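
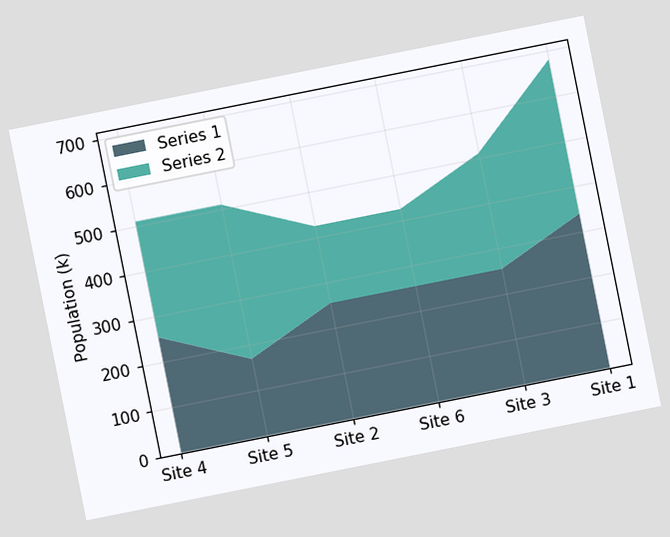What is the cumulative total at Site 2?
425k

The chart is tilted about 11° counter-clockwise. The stacked total at Site 2 reaches 425k.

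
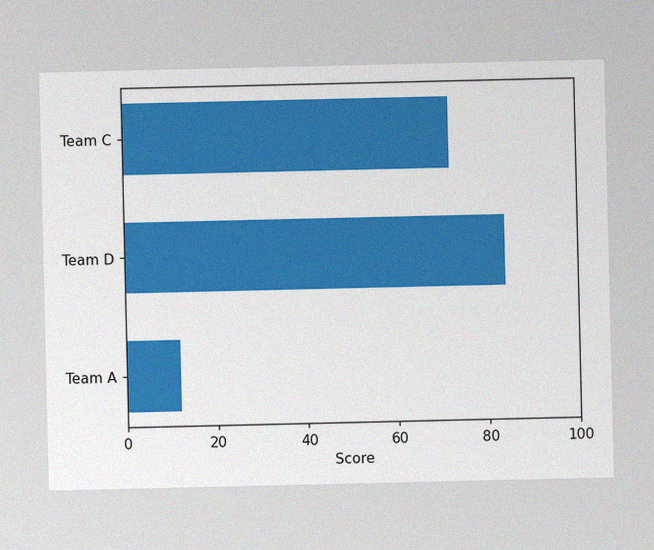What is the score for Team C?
72

The image has some photo noise and uneven lighting. Reading along the chart's x-axis, the Team C bar reaches 72.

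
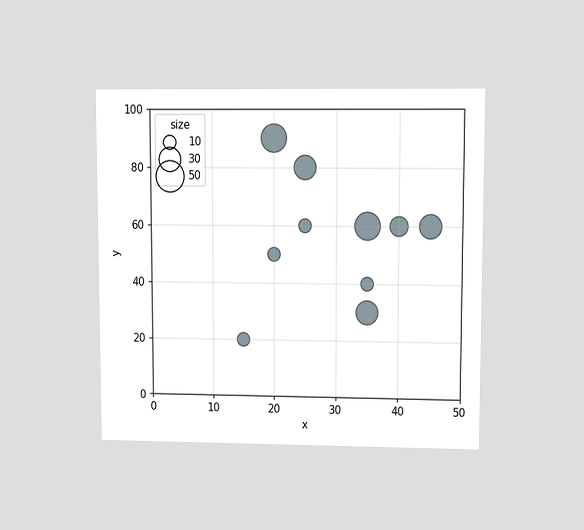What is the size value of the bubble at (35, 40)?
The chart is viewed at a slight angle. Matching the bubble at (35, 40) against the size legend gives 10.

10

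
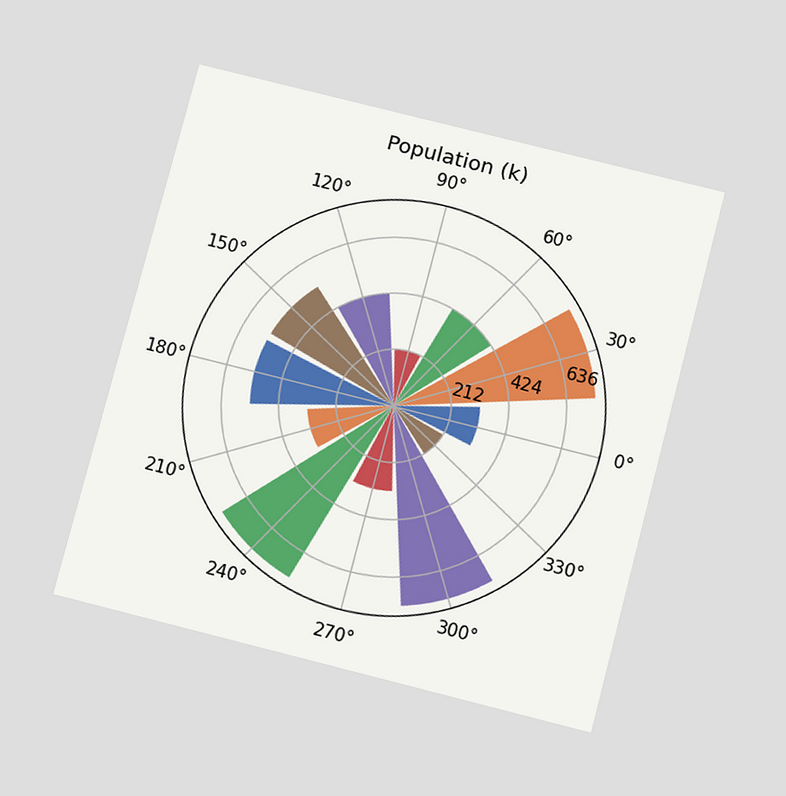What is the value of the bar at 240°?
742k

The chart is tilted about 14° clockwise and viewed slightly from below. The bar at 240° reaches 742k on the radial axis.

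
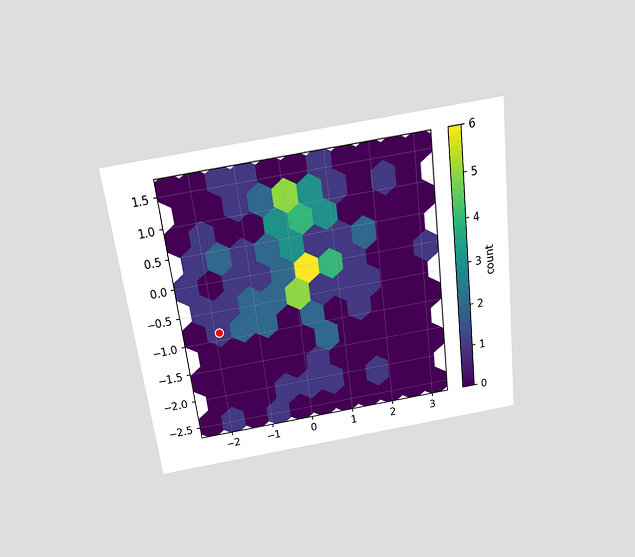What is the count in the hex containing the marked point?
1

The chart is tilted about 7° counter-clockwise and viewed slightly from above. The marked hex reads 1 on the colorbar.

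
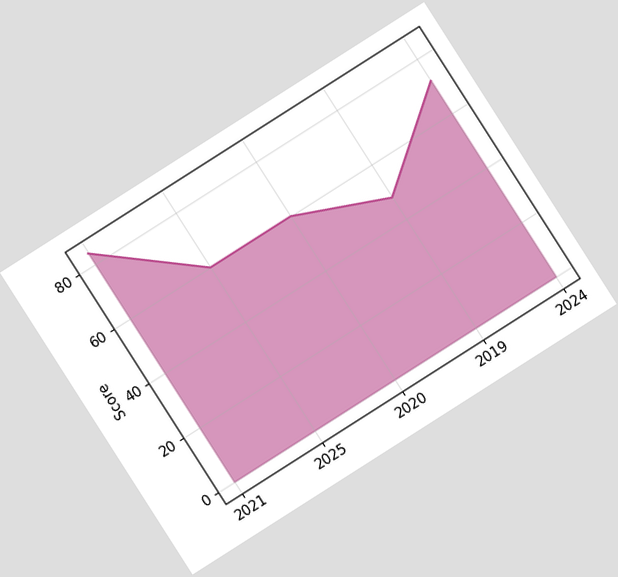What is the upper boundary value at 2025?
60

The chart is tilted about 33° counter-clockwise. At 2025 the upper boundary is at 60.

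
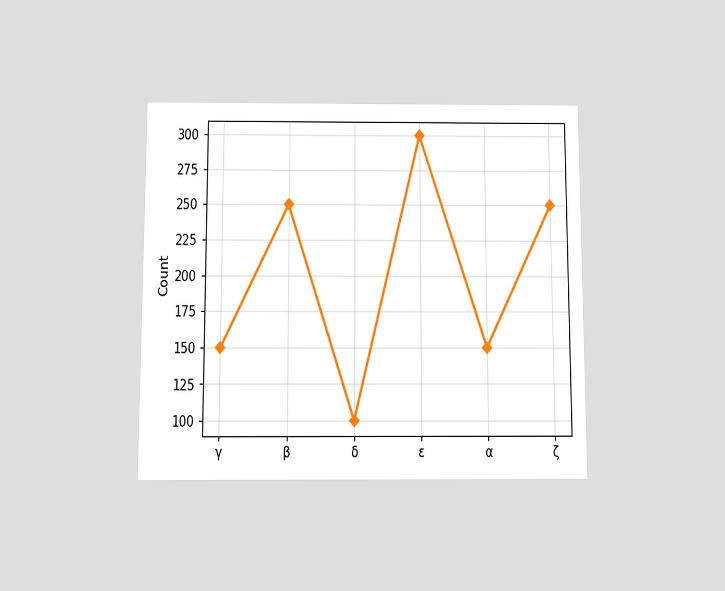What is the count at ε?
The chart is viewed slightly from below. At ε, the line is at 300.

300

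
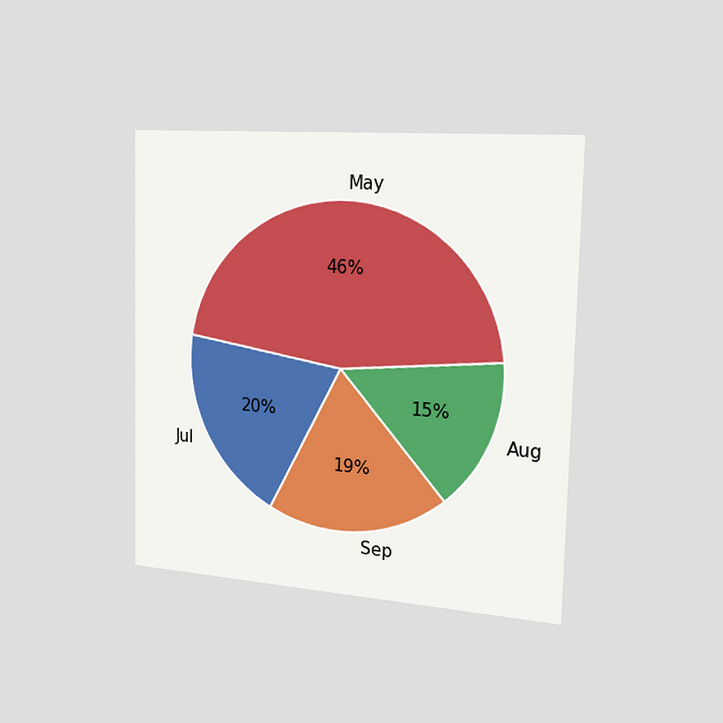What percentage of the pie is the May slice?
The chart is viewed slightly from the right. The May slice takes up 46% of the pie.

46%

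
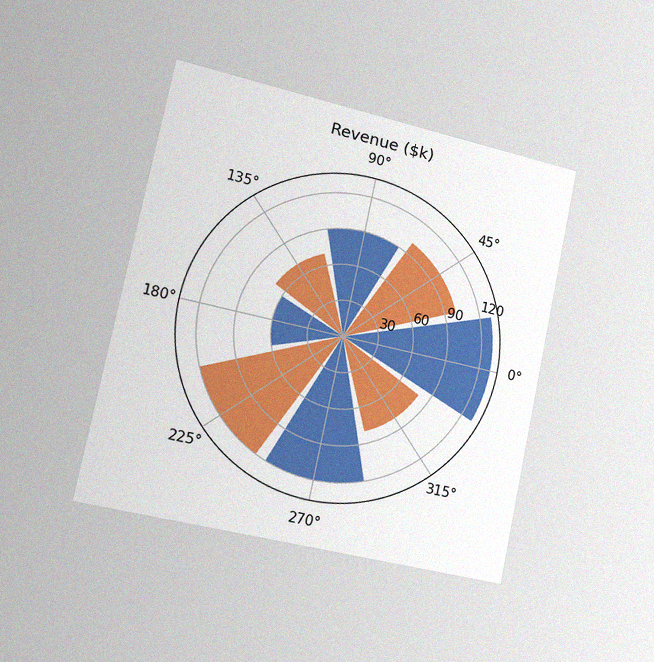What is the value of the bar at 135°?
The chart is tilted about 12° clockwise and viewed slightly from the left, with some photo noise. The bar at 135° reaches $70k on the radial axis.

$70k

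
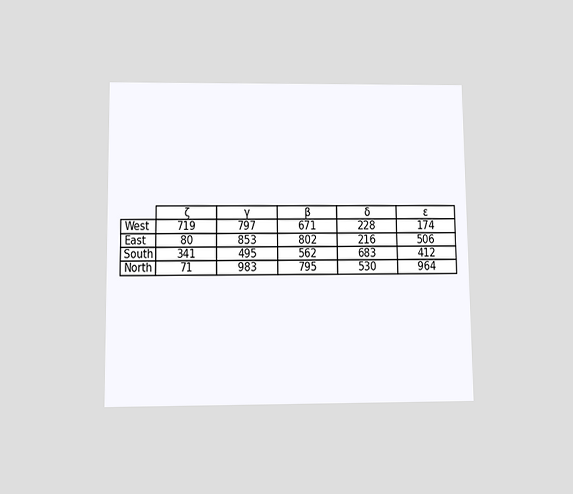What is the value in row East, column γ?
853

The chart is viewed slightly from below. The (East, γ) cell reads 853.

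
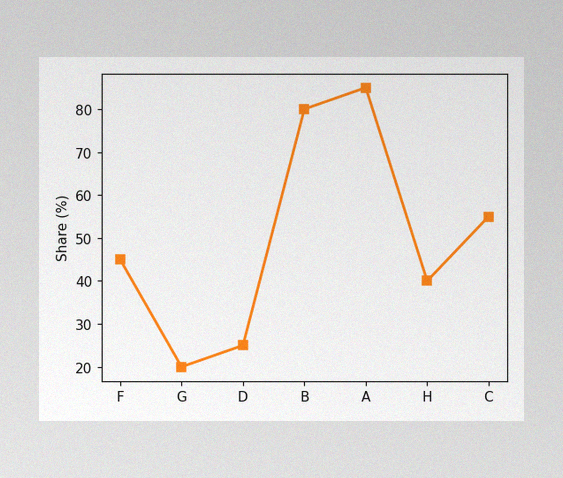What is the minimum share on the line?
20%

The image has some photo noise and uneven lighting. The lowest point is at G, and reading across to the y-axis gives 20%.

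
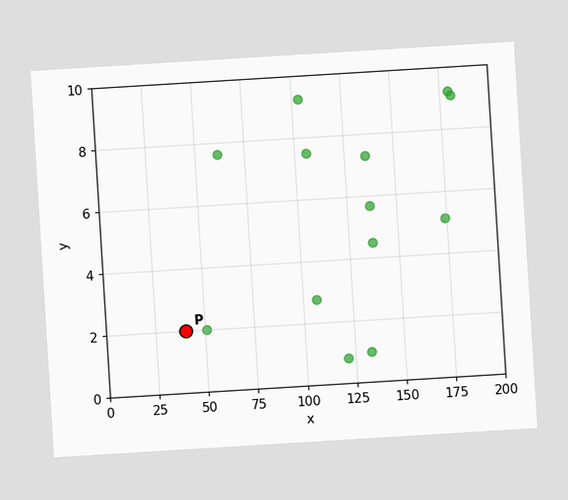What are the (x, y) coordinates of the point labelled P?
The chart is tilted about 3° counter-clockwise. Following the gridlines from P to each axis, P sits at (40, 2).

(40, 2)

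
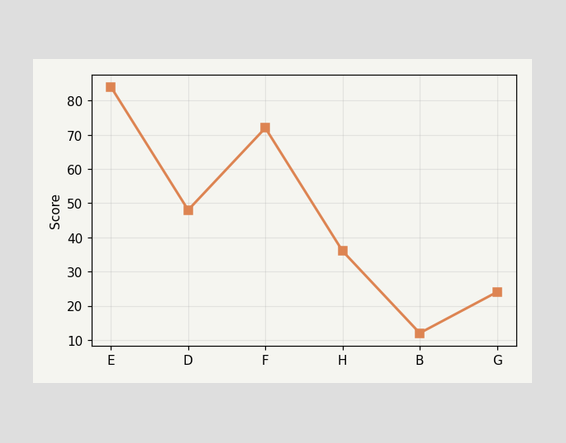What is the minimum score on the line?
12

The lowest point is at B, and reading across to the y-axis gives 12.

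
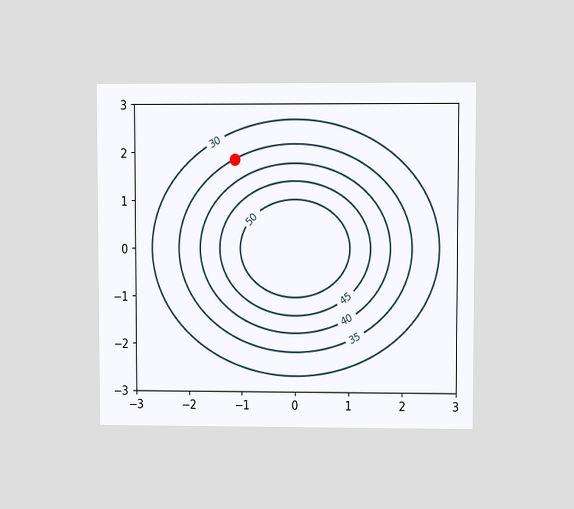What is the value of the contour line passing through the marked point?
The chart is viewed at a slight angle. The marked point sits on the contour labelled 35.

35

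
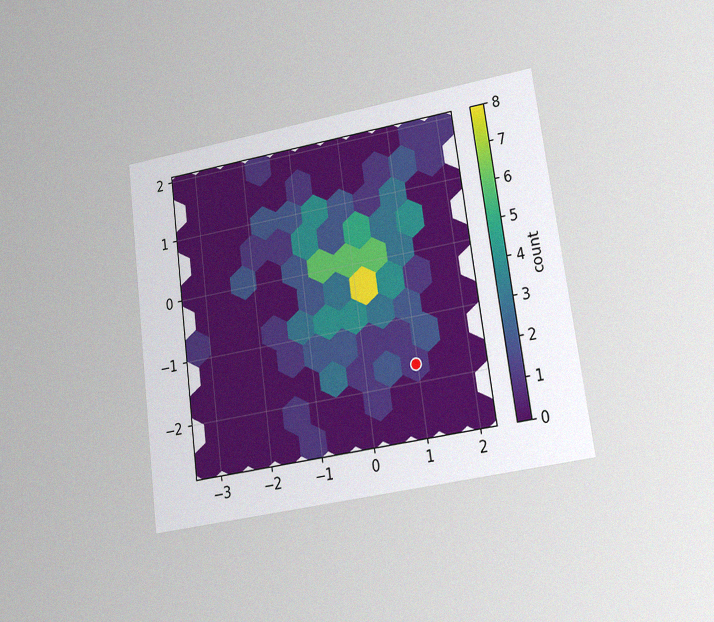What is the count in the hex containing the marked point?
The chart is tilted about 8° counter-clockwise and viewed at a slight angle, with some photo noise. The marked hex reads 1 on the colorbar.

1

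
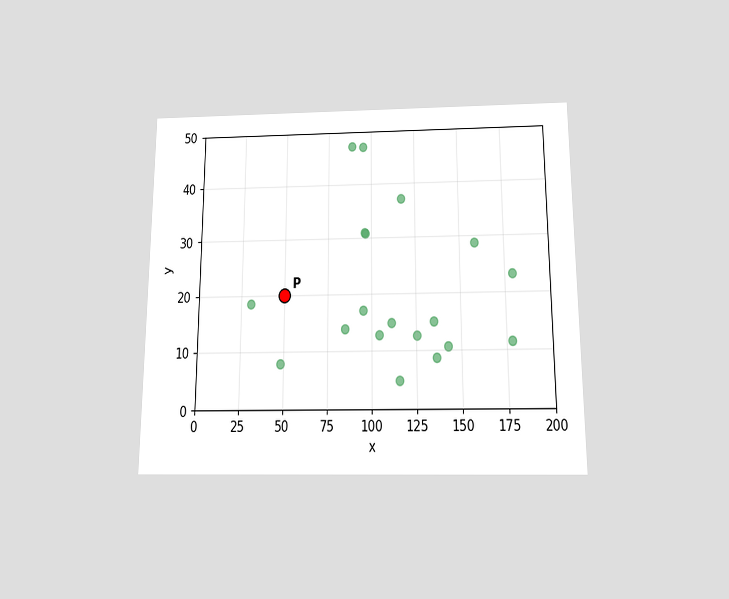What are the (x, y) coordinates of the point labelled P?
The chart is viewed slightly from below. Following the gridlines from P to each axis, P sits at (50, 20).

(50, 20)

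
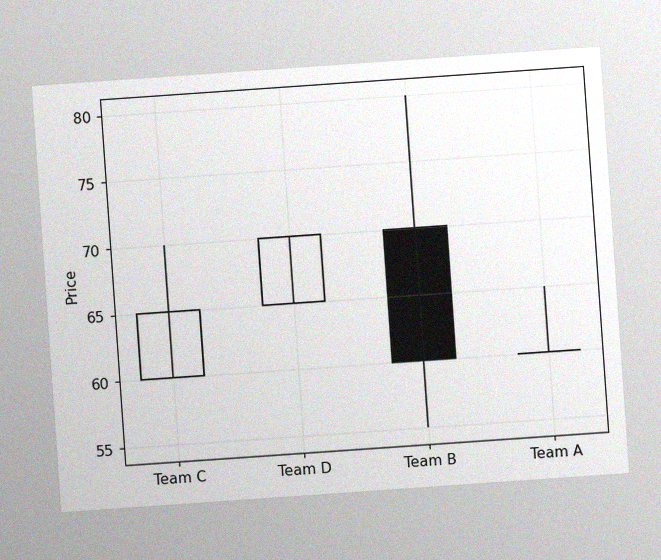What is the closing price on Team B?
The chart is tilted about 4° counter-clockwise, with some photo noise. The Team B candle closes at 60.

60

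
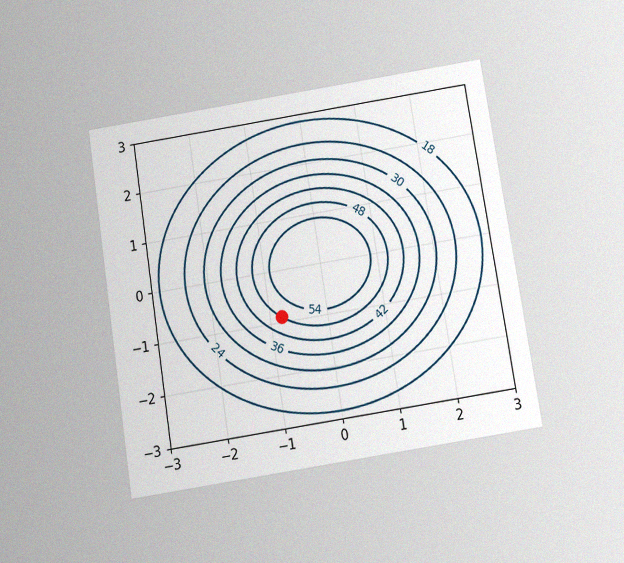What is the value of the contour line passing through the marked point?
The chart is tilted about 9° counter-clockwise and viewed slightly from below, with some photo noise. The marked point sits on the contour labelled 48.

48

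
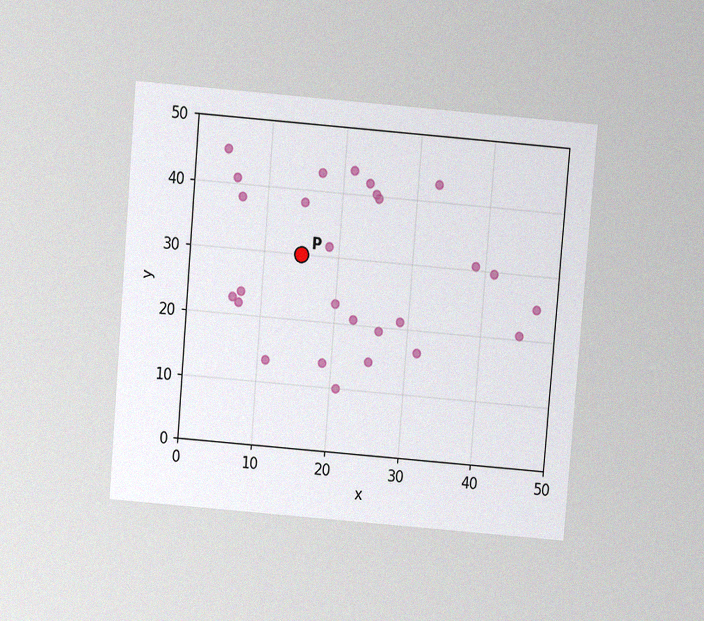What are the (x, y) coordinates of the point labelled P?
(15, 30)

The chart is tilted about 5° clockwise and viewed slightly from above, with some photo noise. Following the gridlines from P to each axis, P sits at (15, 30).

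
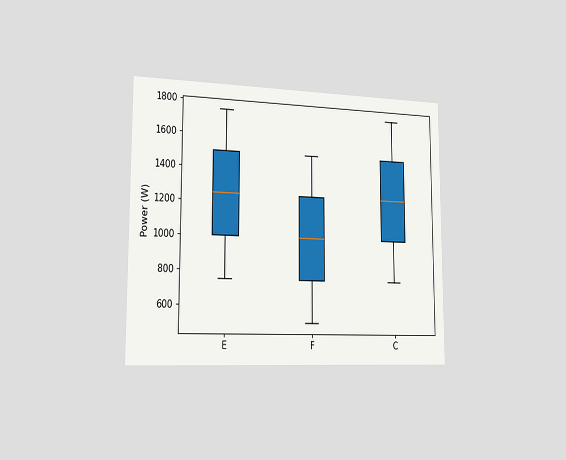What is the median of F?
The chart is viewed slightly from the left. The median line in the F box sits at 1000W.

1000W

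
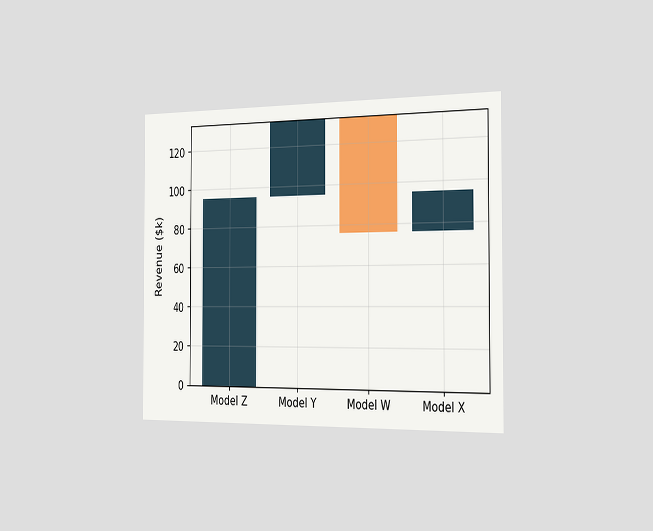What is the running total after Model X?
$95k

The chart is viewed slightly from the right. After Model X the running total reaches $95k.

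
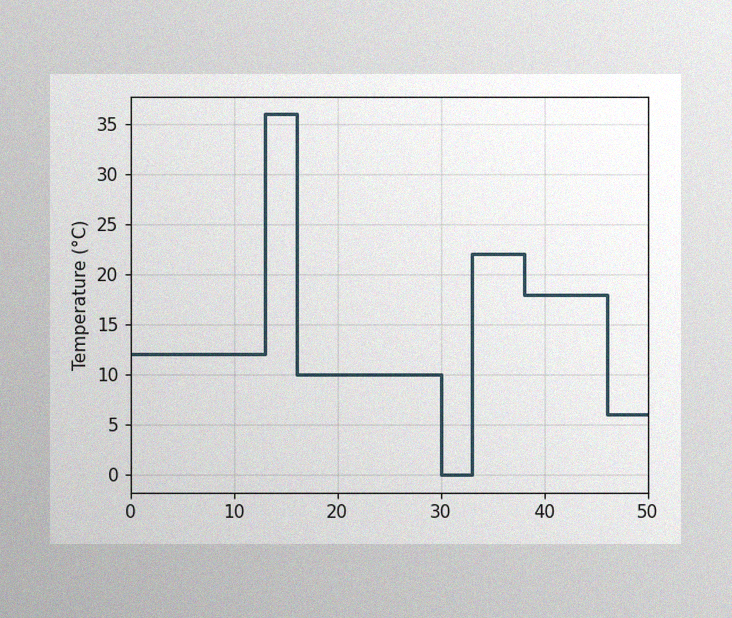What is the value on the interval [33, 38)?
22°C

The image has some photo noise and uneven lighting. On [33, 38) the step sits at 22°C.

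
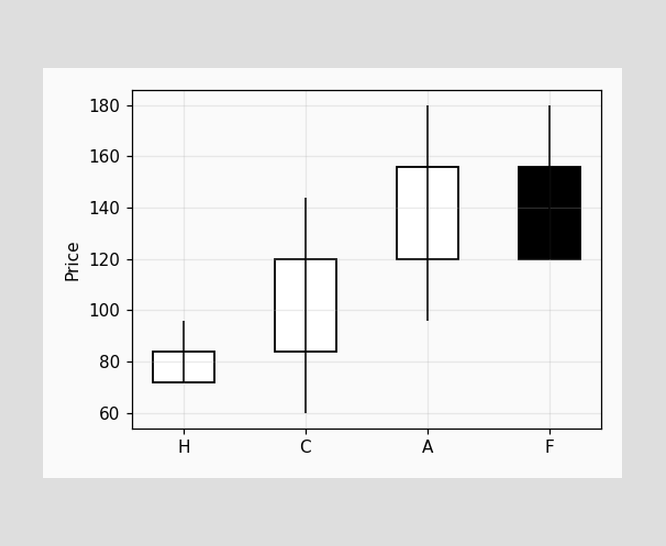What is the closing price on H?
84

The H candle closes at 84.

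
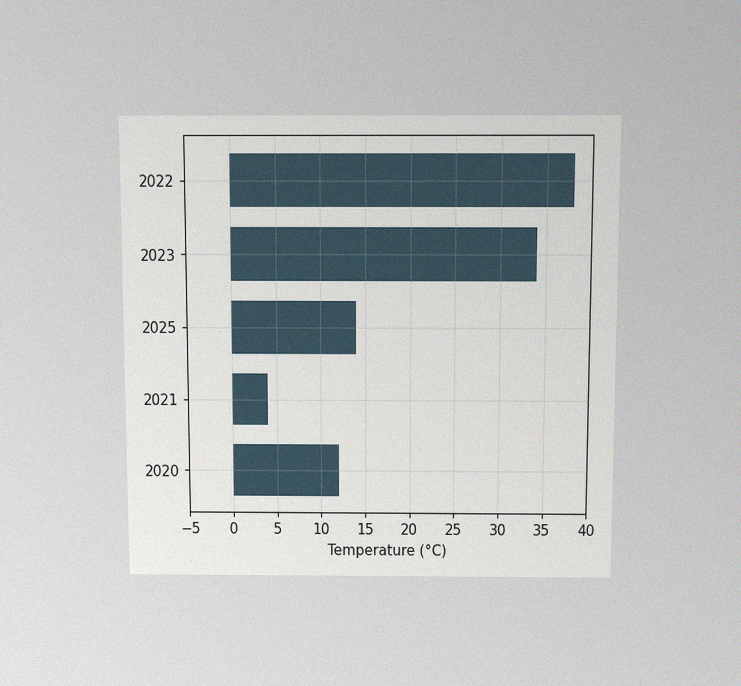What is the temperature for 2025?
14°C

The chart is viewed slightly from above, with some photo noise. Reading along the chart's x-axis, the 2025 bar reaches 14°C.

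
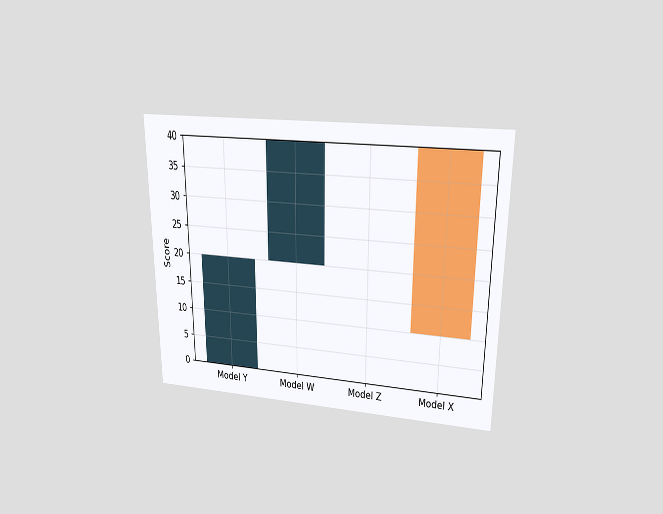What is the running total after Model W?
The chart is viewed slightly from above. After Model W the running total reaches 40.

40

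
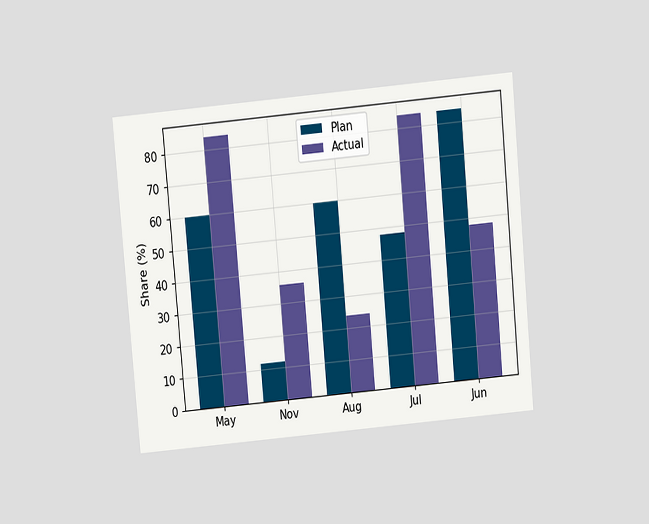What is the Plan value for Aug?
60%

The chart is tilted about 5° counter-clockwise and viewed slightly from above. The Plan bar at Aug reaches 60% on the y-axis.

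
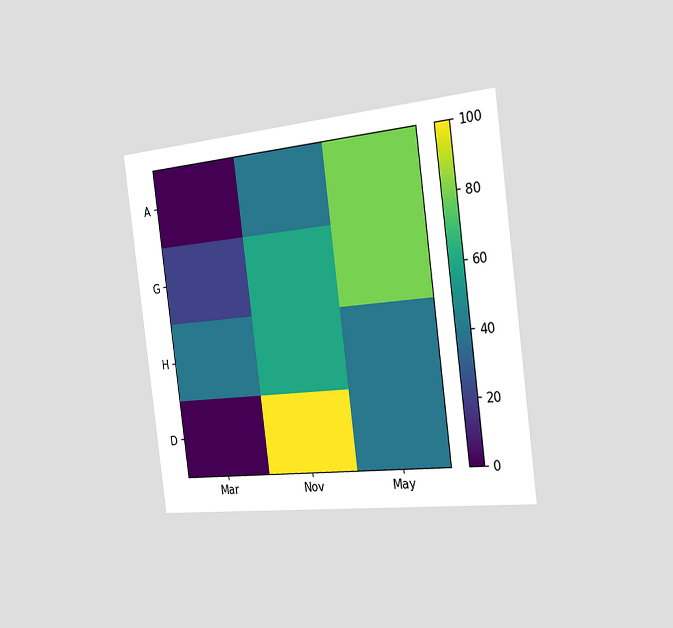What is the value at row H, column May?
40

The chart is tilted about 7° counter-clockwise and viewed slightly from the right. Matching cell (H, May) against the colorbar gives 40.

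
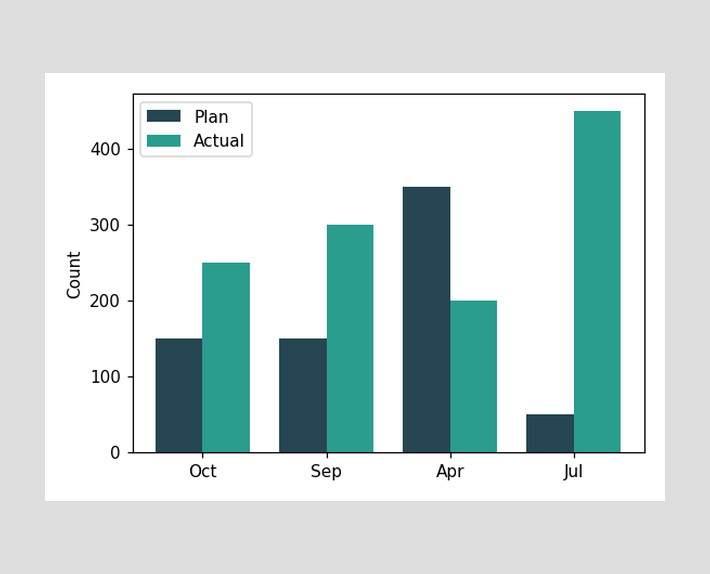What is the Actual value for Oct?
250

The Actual bar at Oct reaches 250 on the y-axis.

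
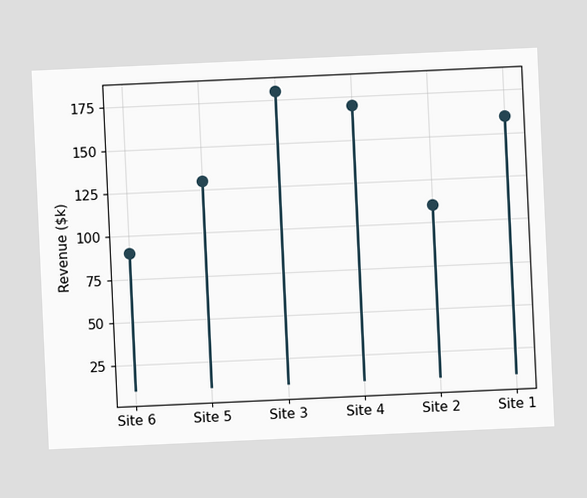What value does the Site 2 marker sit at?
$110k

The chart is tilted about 3° counter-clockwise. The Site 2 marker sits at $110k.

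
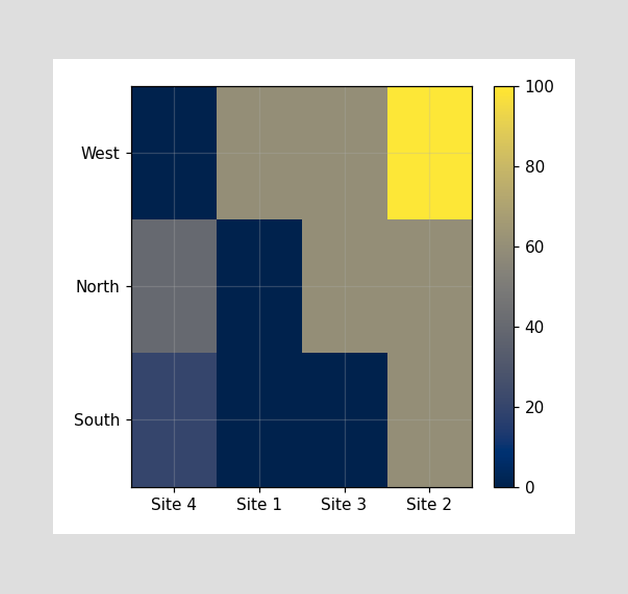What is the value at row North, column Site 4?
40

Matching cell (North, Site 4) against the colorbar gives 40.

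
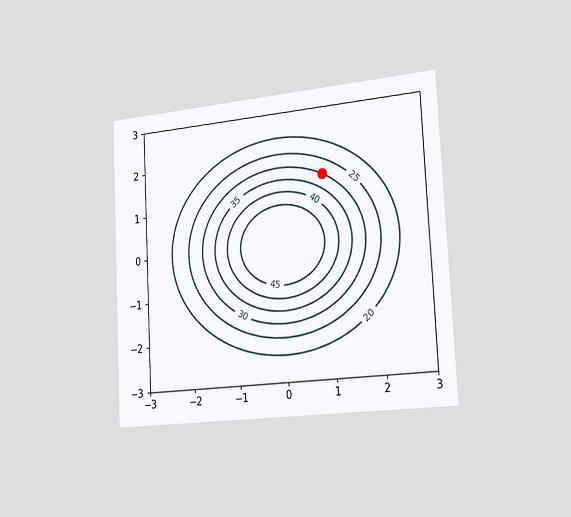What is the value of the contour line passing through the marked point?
30

The chart is tilted about 3° counter-clockwise and viewed slightly from the right. The marked point sits on the contour labelled 30.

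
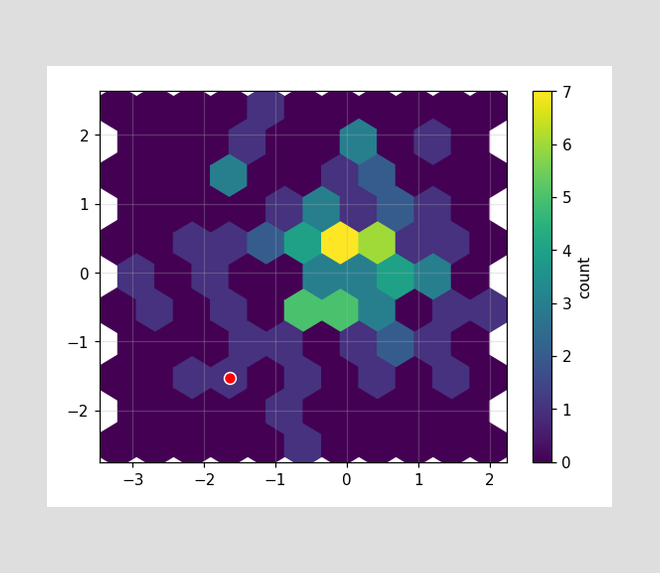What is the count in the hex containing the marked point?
1

The marked hex reads 1 on the colorbar.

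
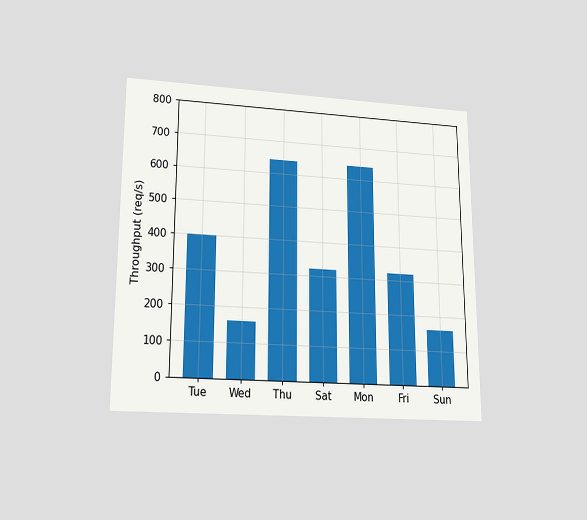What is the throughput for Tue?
400req/s

The chart is viewed slightly from below. Reading along the chart's y-axis, the Tue bar reaches 400req/s.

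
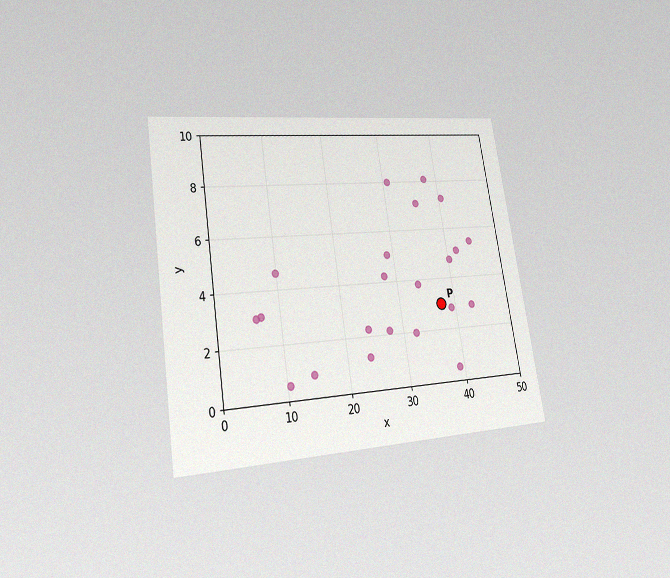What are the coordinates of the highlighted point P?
(37.5, 3)

The chart is tilted about 9° counter-clockwise and viewed at a slight angle, with some photo noise. Following the gridlines from P to each axis, P sits at (37.5, 3).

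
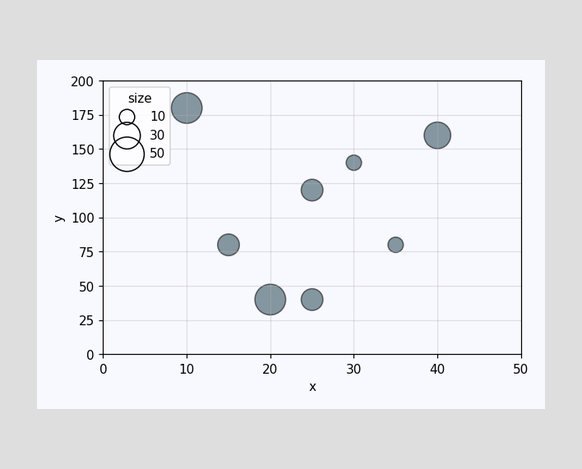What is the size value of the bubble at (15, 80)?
20

Matching the bubble at (15, 80) against the size legend gives 20.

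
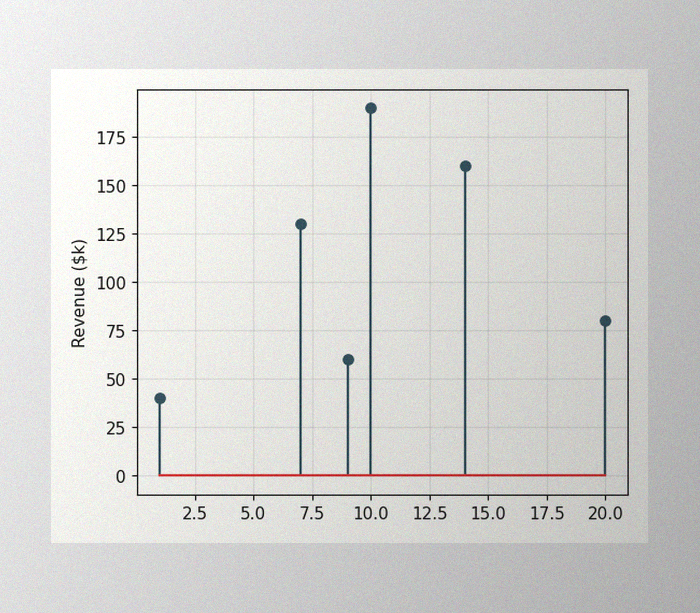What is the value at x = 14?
The image has some photo noise and uneven lighting. The stem at x=14 reaches $160k.

$160k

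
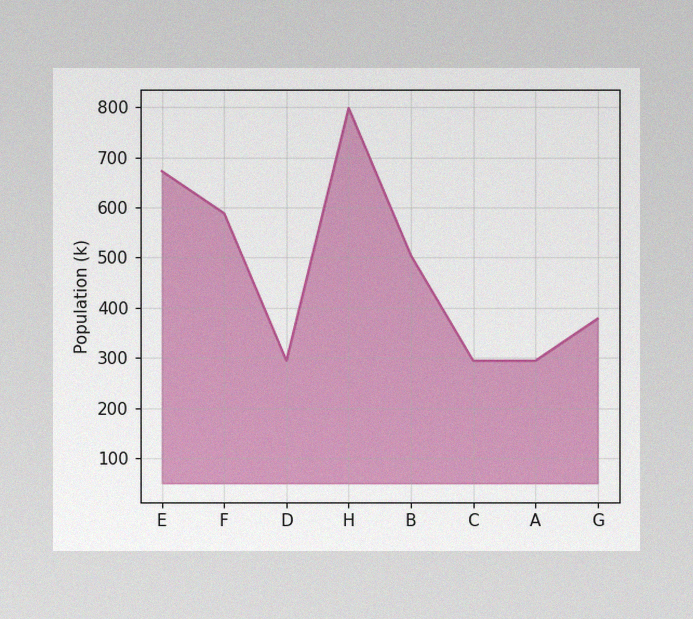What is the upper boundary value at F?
The image has some photo noise and uneven lighting. At F the upper boundary is at 588k.

588k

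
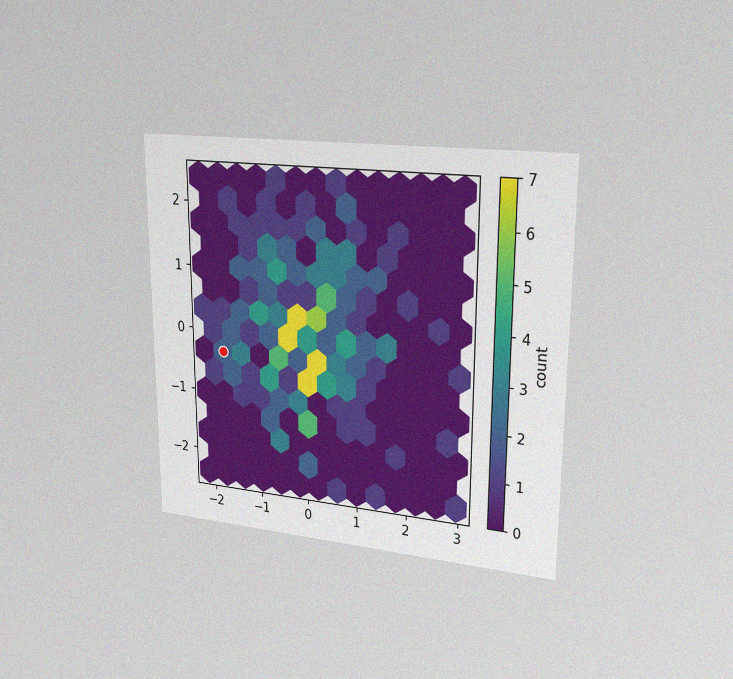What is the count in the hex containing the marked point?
The chart is viewed slightly from the right, with some photo noise. The marked hex reads 2 on the colorbar.

2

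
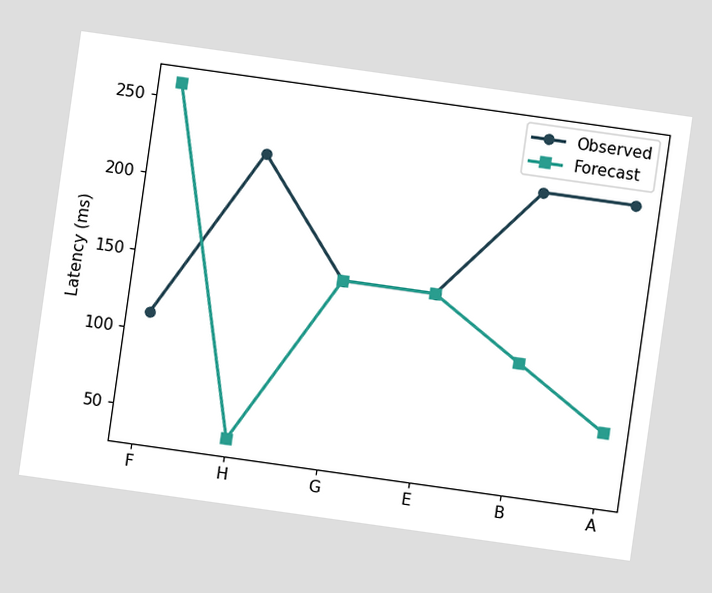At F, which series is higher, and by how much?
Forecast, by 148ms

The chart is tilted about 8° clockwise. At F, Forecast sits above the other line by 148ms.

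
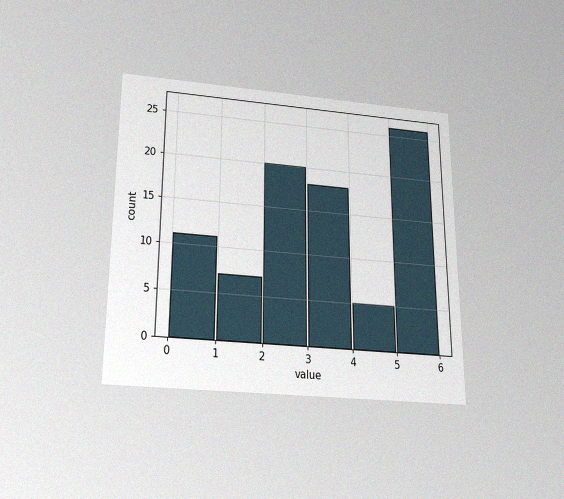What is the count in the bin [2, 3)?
20

The chart is viewed slightly from below, with some photo noise. The [2, 3) bin has height 20.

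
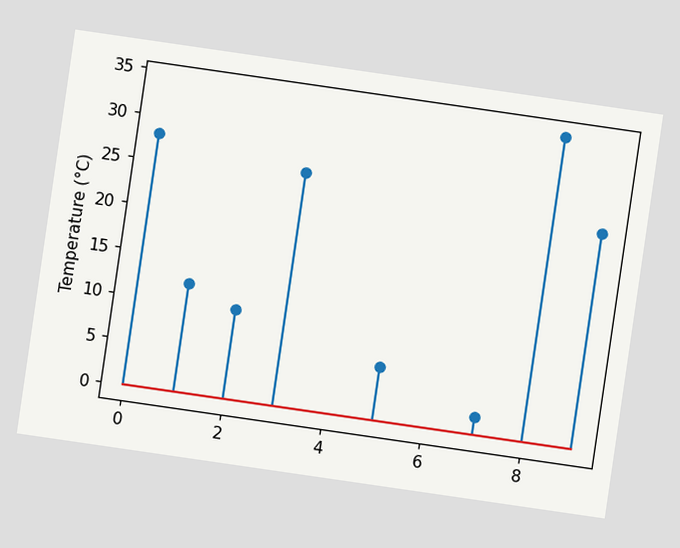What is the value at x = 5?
The chart is tilted about 8° clockwise. The stem at x=5 reaches 6°C.

6°C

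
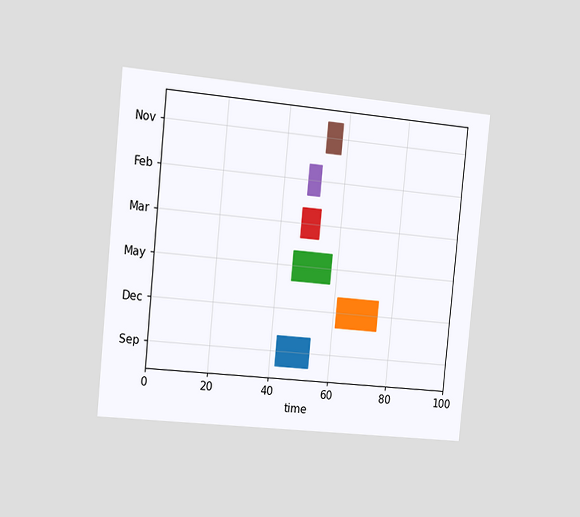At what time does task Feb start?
The chart is tilted about 5° clockwise and viewed slightly from the left. The Feb bar begins at t=48.

48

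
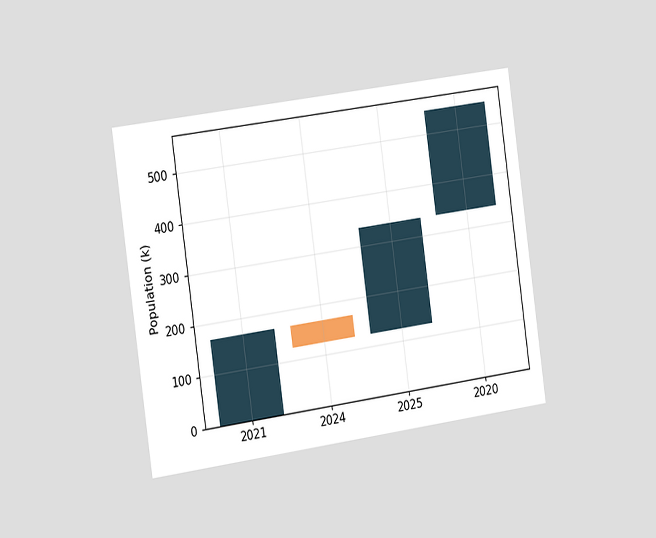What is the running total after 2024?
126k

The chart is tilted about 8° counter-clockwise and viewed slightly from the left. After 2024 the running total reaches 126k.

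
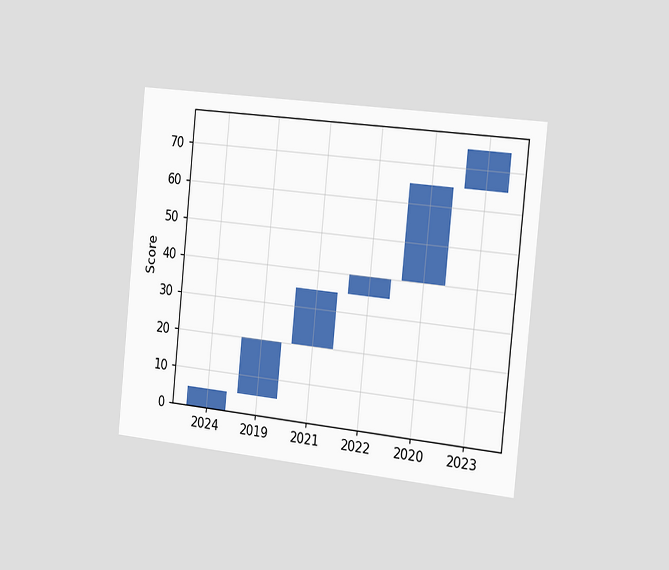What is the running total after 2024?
The chart is tilted about 6° clockwise and viewed slightly from the right. After 2024 the running total reaches 5.

5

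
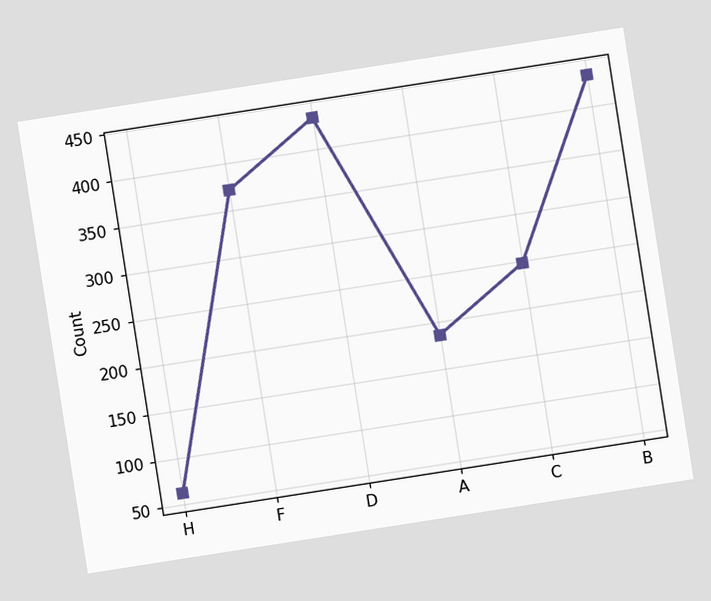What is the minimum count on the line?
The chart is tilted about 9° counter-clockwise. The lowest point is at H, and reading across to the y-axis gives 62.

62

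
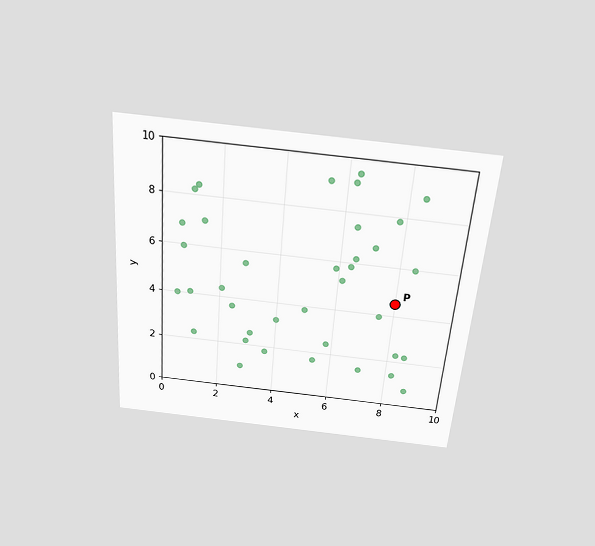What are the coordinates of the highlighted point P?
The chart is tilted about 5° clockwise and viewed slightly from above. Following the gridlines from P to each axis, P sits at (8, 4.5).

(8, 4.5)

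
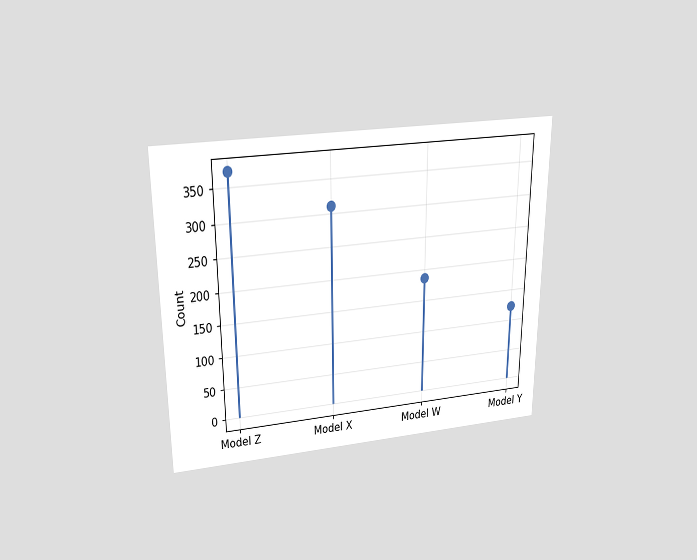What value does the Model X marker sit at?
The chart is viewed slightly from above. The Model X marker sits at 310.

310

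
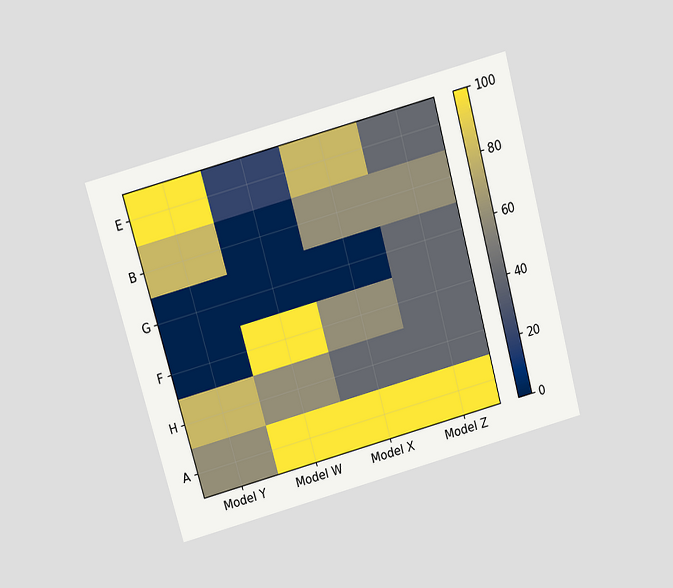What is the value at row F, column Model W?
The chart is tilted about 15° counter-clockwise and viewed slightly from above. Matching cell (F, Model W) against the colorbar gives 100.

100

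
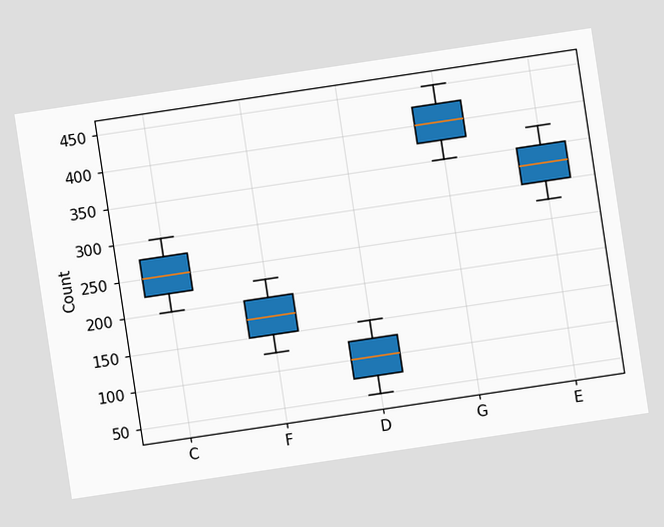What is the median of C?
250

The chart is tilted about 9° counter-clockwise. The median line in the C box sits at 250.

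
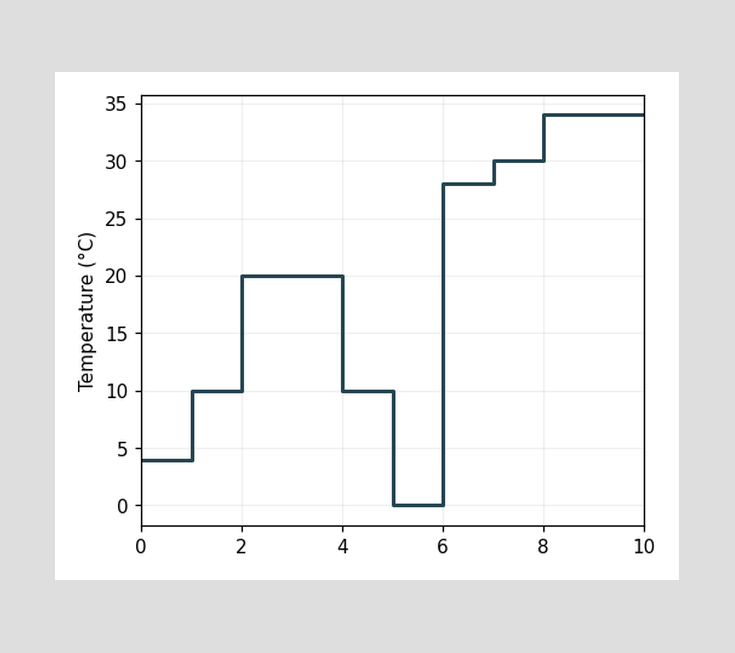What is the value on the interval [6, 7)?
On [6, 7) the step sits at 28°C.

28°C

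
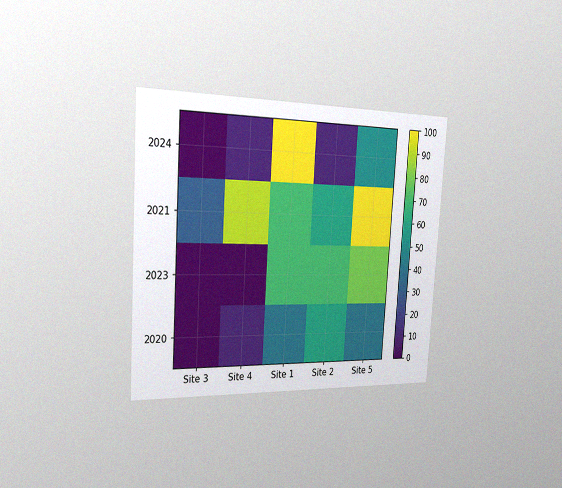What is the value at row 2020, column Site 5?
40

The chart is tilted about 4° clockwise and viewed slightly from the left, with some photo noise. Matching cell (2020, Site 5) against the colorbar gives 40.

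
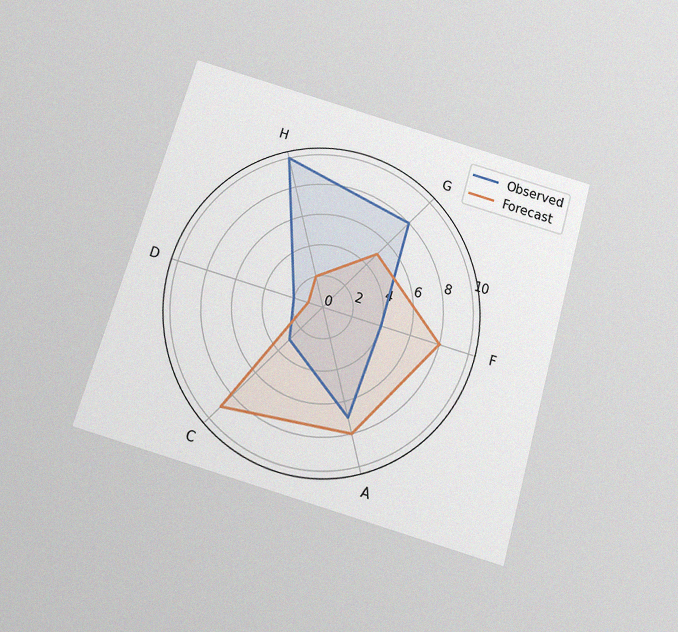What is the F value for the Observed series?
4

The chart is tilted about 16° clockwise and viewed slightly from below, with some photo noise. On the F axis, Observed reaches 4.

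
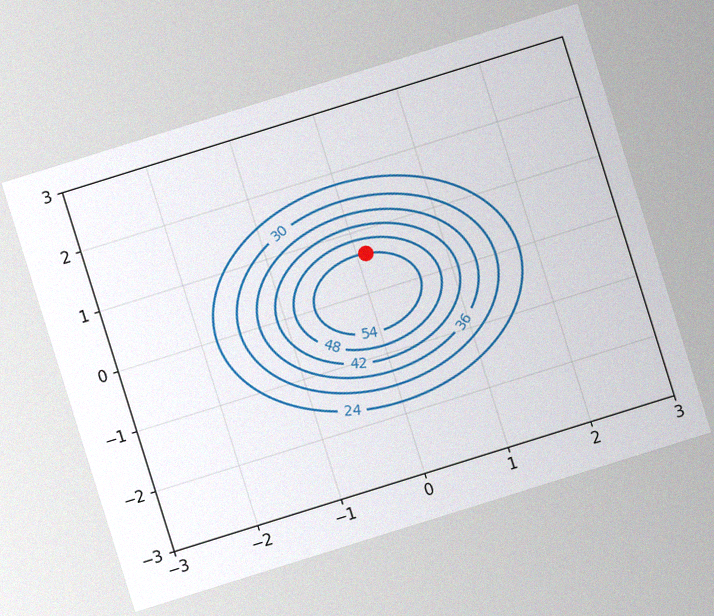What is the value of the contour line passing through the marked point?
The chart is tilted about 17° counter-clockwise, with some photo noise. The marked point sits on the contour labelled 54.

54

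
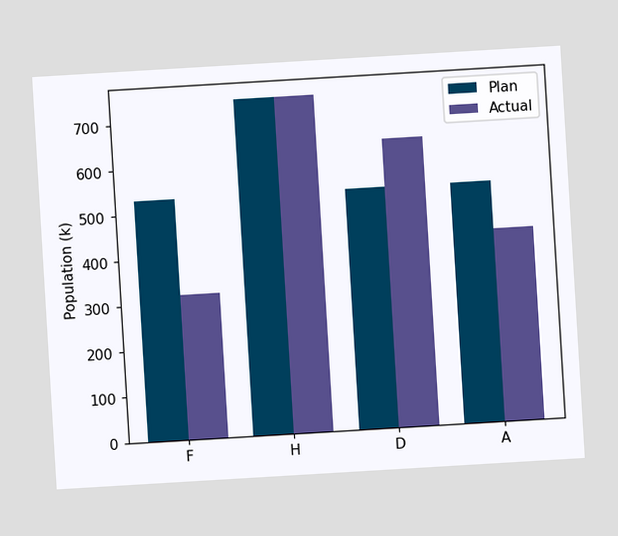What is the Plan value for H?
The chart is tilted about 3° counter-clockwise. The Plan bar at H reaches 742k on the y-axis.

742k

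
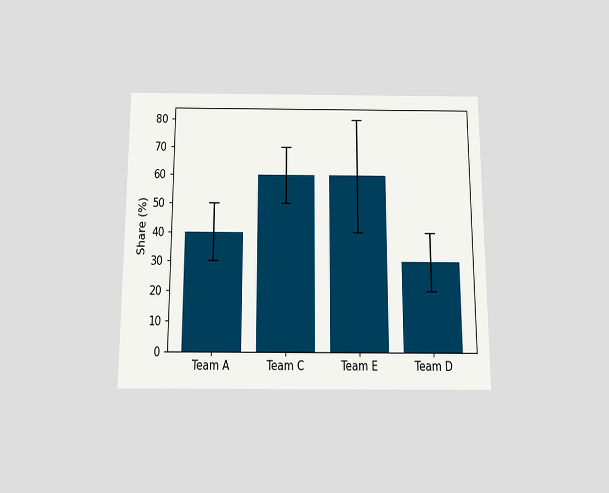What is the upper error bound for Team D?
The chart is viewed slightly from below. The Team D bar's upper whisker reaches 40%.

40%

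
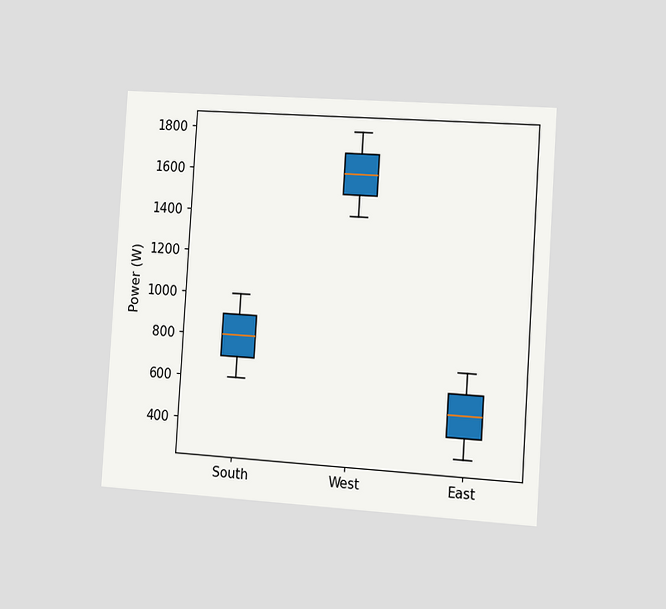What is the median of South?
The chart is tilted about 4° clockwise and viewed at a slight angle. The median line in the South box sits at 800W.

800W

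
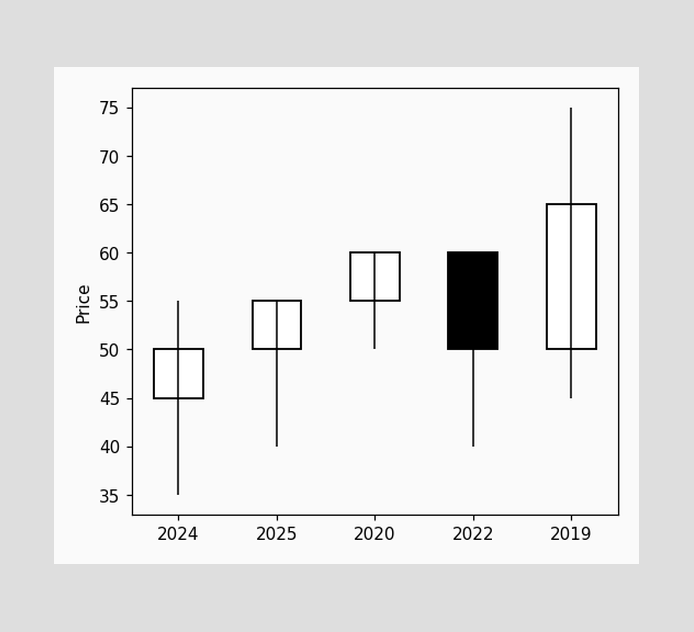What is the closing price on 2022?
50

The 2022 candle closes at 50.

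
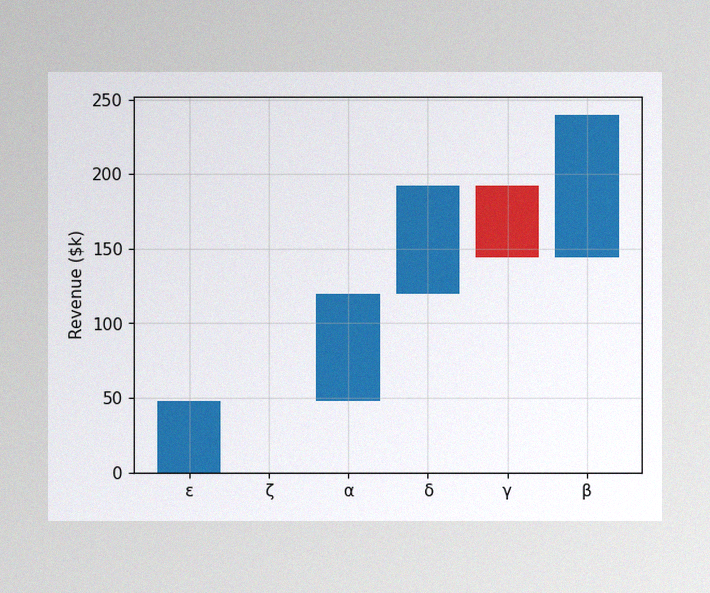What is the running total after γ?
$144k

The image has some photo noise and uneven lighting. After γ the running total reaches $144k.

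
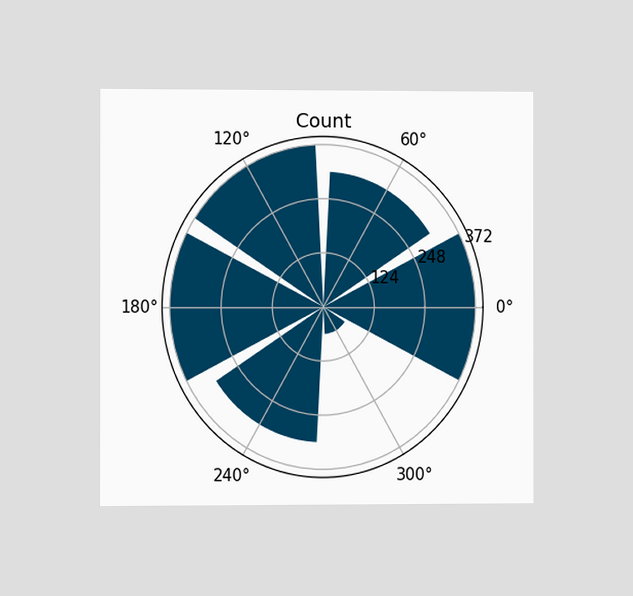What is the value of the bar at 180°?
372

The chart is viewed slightly from the left. The bar at 180° reaches 372 on the radial axis.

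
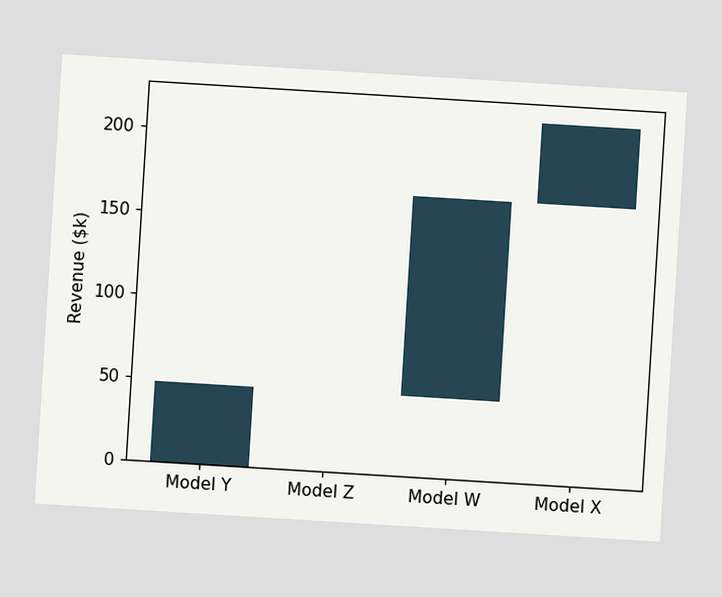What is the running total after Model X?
$216k

The chart is tilted about 4° clockwise. After Model X the running total reaches $216k.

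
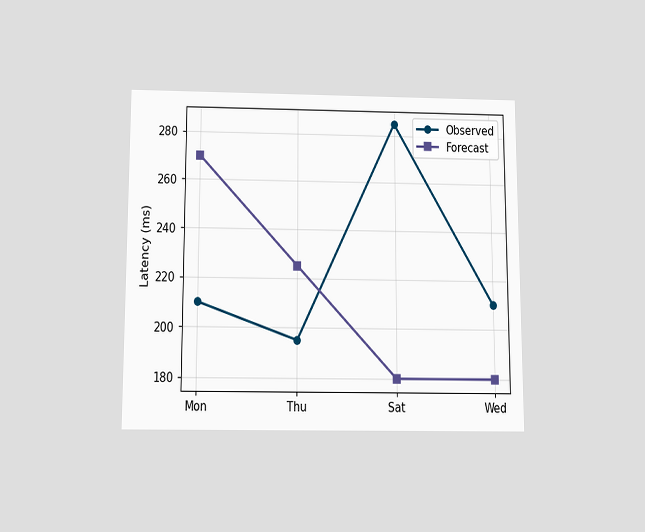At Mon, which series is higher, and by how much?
Forecast, by 60ms

The chart is viewed slightly from below. At Mon, Forecast sits above the other line by 60ms.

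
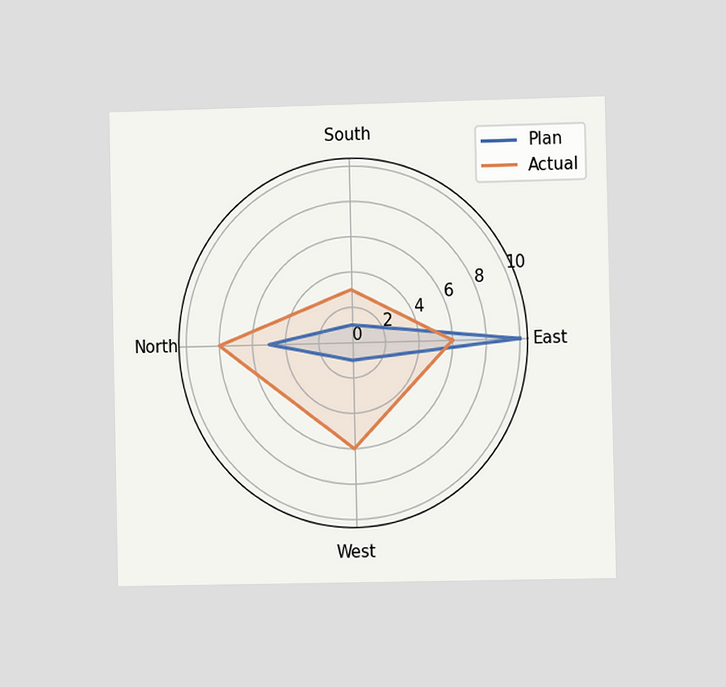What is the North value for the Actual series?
The chart is viewed slightly from the right. On the North axis, Actual reaches 8.

8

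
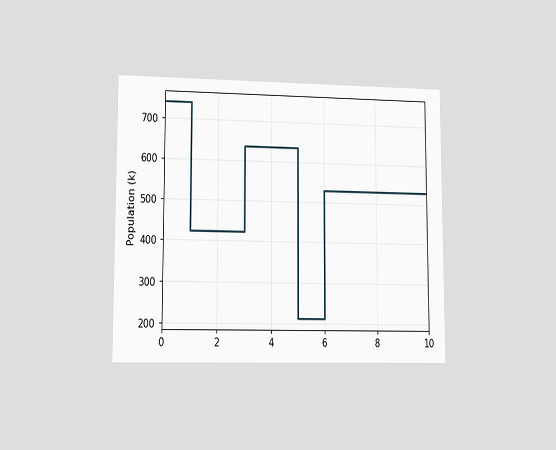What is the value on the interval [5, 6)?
212k

The chart is viewed at a slight angle. On [5, 6) the step sits at 212k.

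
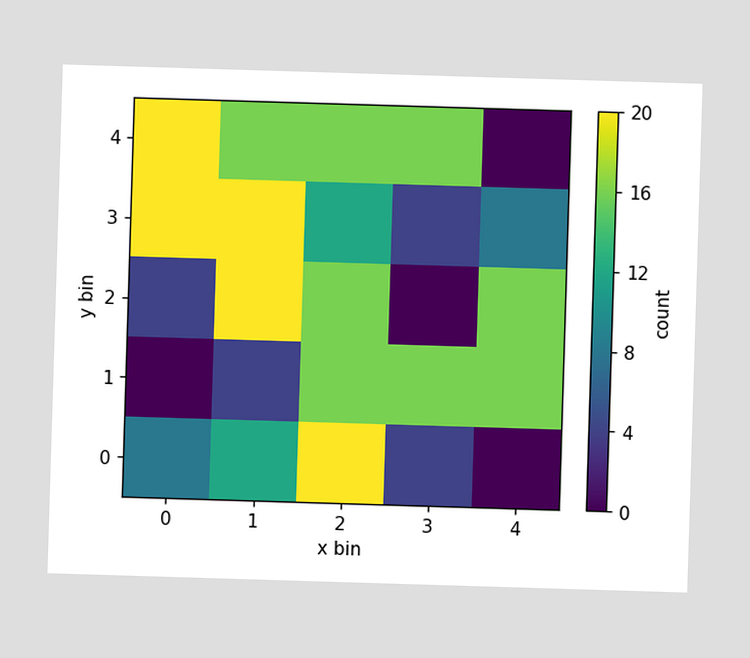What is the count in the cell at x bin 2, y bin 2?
16

Matching the cell (2, 2) against the colorbar gives 16.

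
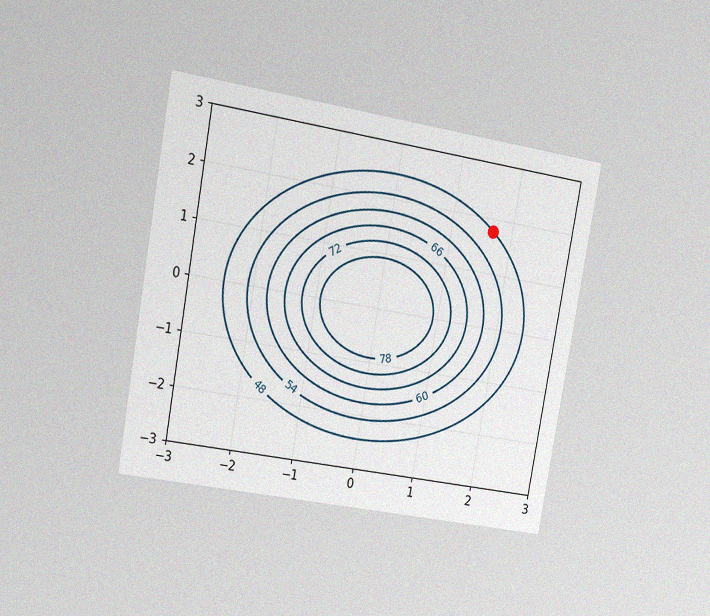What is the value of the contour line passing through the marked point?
48

The chart is tilted about 10° clockwise and viewed slightly from the left, with some photo noise. The marked point sits on the contour labelled 48.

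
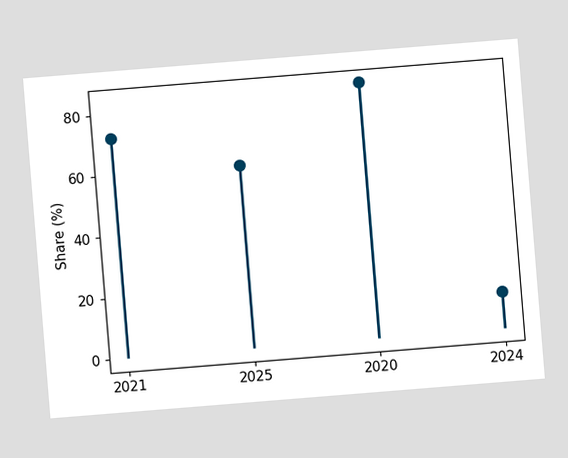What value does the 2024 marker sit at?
The chart is tilted about 5° counter-clockwise. The 2024 marker sits at 12%.

12%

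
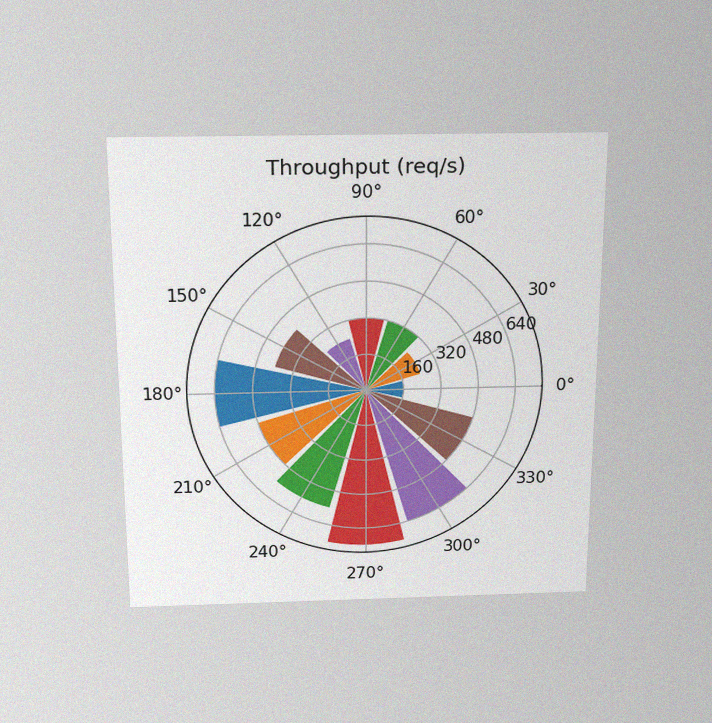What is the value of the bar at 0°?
The chart is viewed slightly from above, with some photo noise. The bar at 0° reaches 160req/s on the radial axis.

160req/s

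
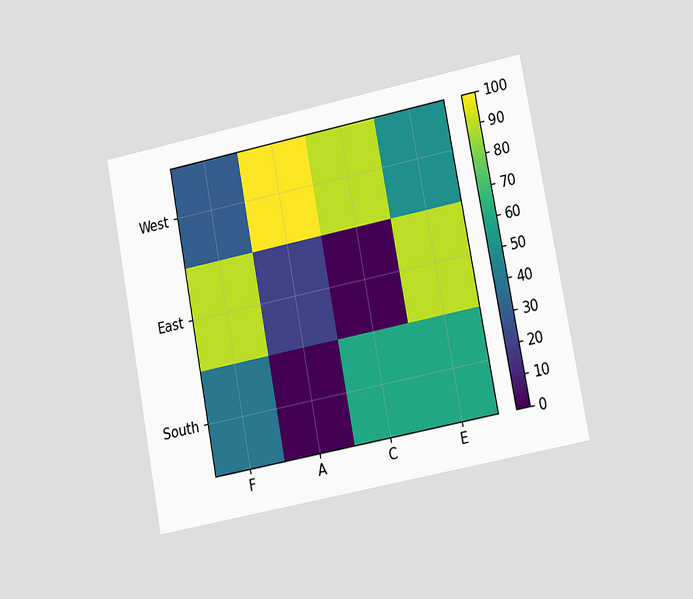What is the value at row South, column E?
60

The chart is tilted about 11° counter-clockwise and viewed slightly from the right. Matching cell (South, E) against the colorbar gives 60.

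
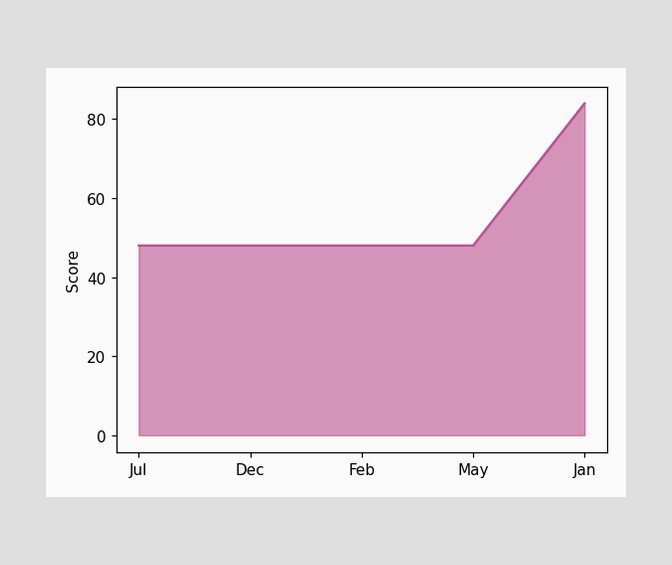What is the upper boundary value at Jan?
84

At Jan the upper boundary is at 84.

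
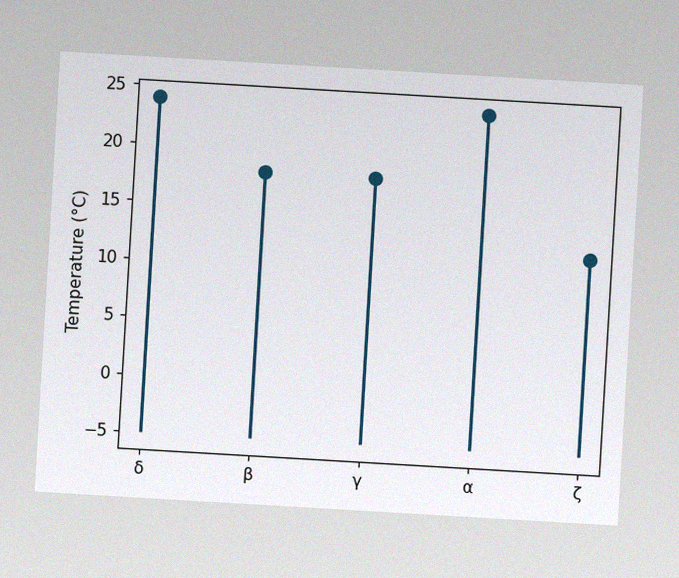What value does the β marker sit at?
18°C

The chart is tilted about 3° clockwise, with some photo noise. The β marker sits at 18°C.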